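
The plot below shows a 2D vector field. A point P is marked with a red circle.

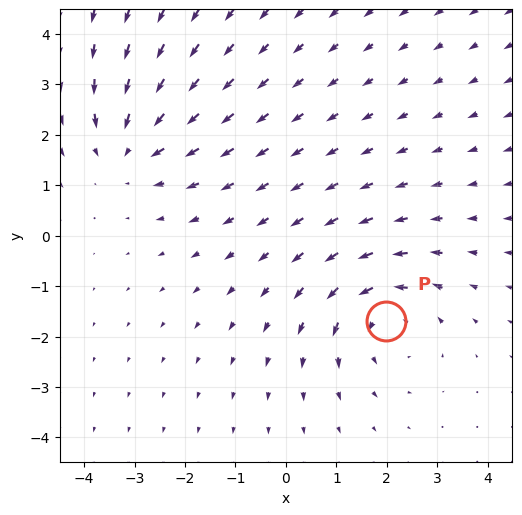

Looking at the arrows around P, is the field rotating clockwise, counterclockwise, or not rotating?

Near P at (2.0, -1.7) the arrows circulate counterclockwise. The curl (z-component) there is about +4; positive curl means counterclockwise rotation.

counterclockwise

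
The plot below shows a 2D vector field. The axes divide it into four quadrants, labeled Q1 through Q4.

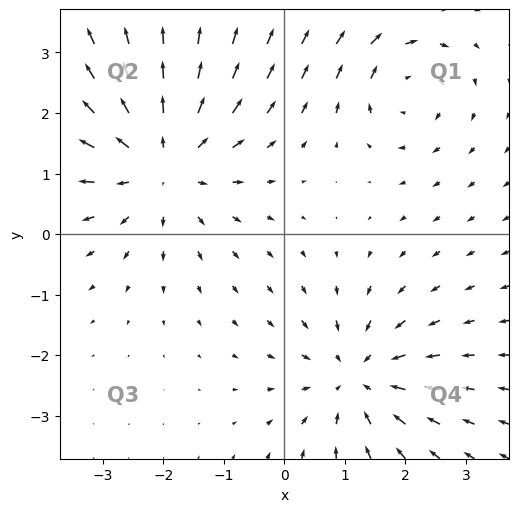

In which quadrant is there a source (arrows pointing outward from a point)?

Q2

The source sits at approximately (-2.0, 1.2), which lies in quadrant Q2. The divergence there is about +4, positive as expected for a source.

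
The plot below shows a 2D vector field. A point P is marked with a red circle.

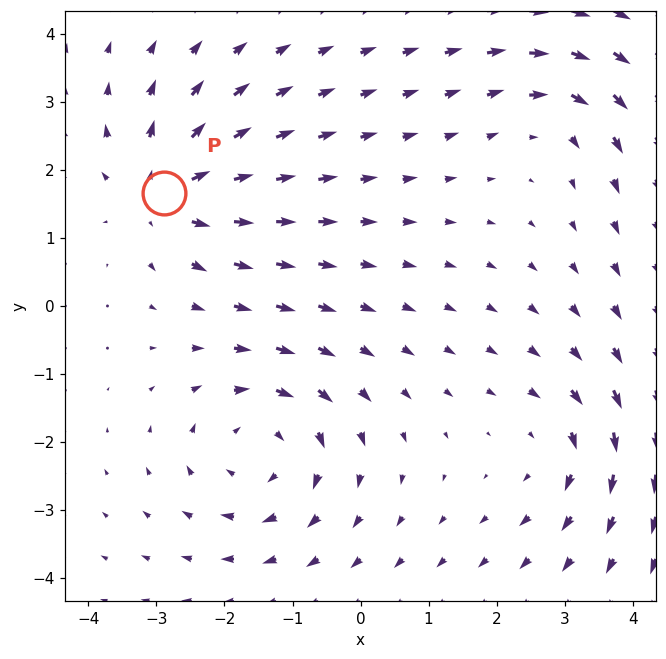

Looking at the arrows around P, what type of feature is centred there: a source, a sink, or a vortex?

source

At P (-2.9, 1.7) the arrows spread outward. Divergence about +4, curl ≈0 — positive divergence with near-zero curl is a source.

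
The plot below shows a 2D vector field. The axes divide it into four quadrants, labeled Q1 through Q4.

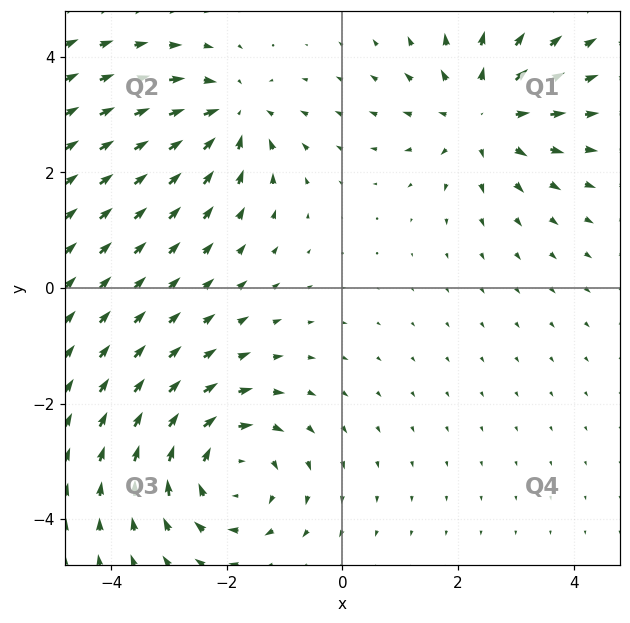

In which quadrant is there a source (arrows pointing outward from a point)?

Q1

The source sits at approximately (2.4, 3.0), which lies in quadrant Q1. The divergence there is about +3, positive as expected for a source.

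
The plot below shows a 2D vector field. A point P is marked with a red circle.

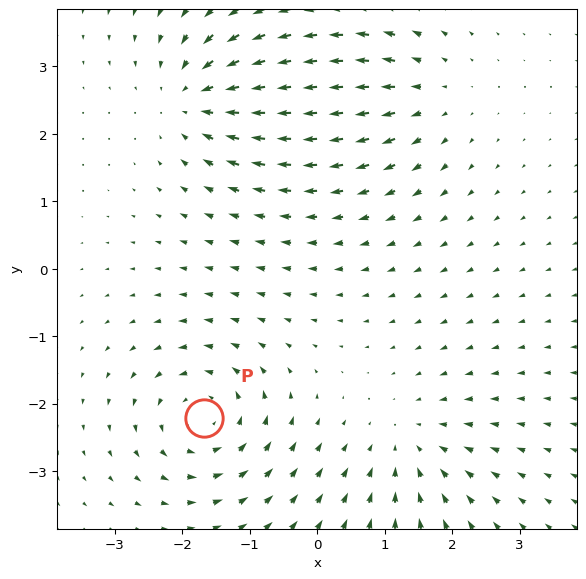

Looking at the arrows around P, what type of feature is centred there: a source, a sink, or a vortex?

At P (-1.7, -2.2) the arrows circulate counterclockwise. Divergence ≈0, curl about +5 — near-zero divergence with nonzero curl is a vortex.

vortex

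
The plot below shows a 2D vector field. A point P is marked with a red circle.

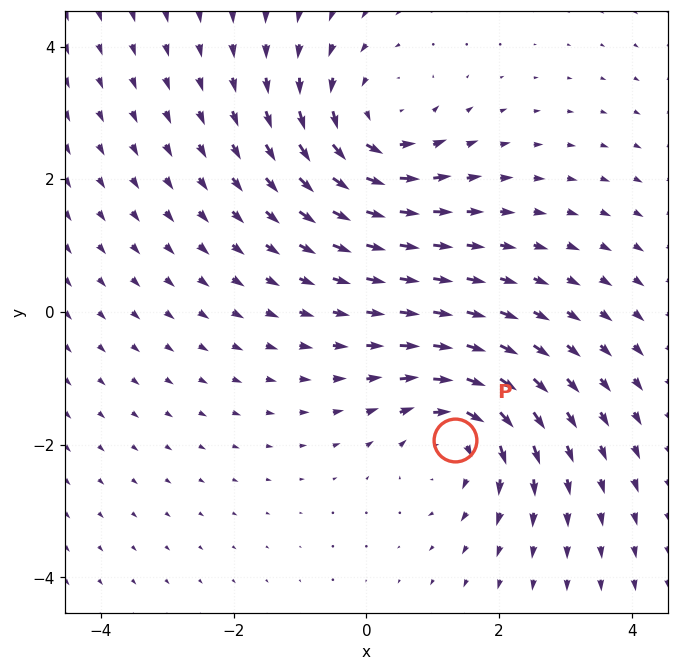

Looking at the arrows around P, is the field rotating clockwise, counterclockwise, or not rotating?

clockwise

Near P at (1.3, -1.9) the arrows circulate clockwise. The curl (z-component) there is about -4; negative curl means clockwise rotation.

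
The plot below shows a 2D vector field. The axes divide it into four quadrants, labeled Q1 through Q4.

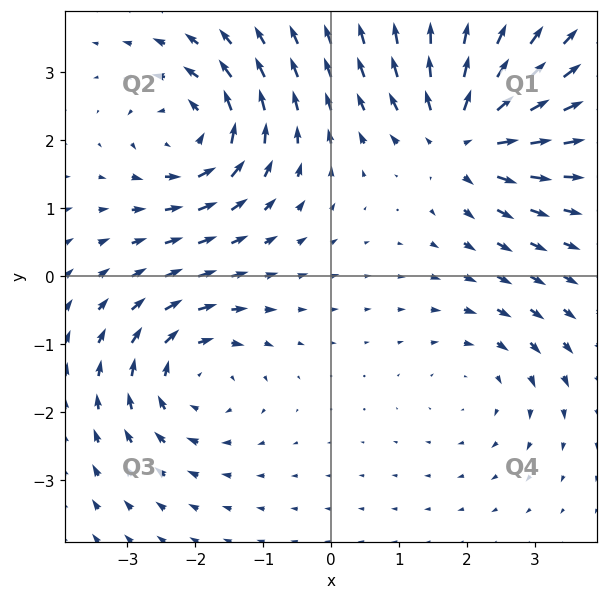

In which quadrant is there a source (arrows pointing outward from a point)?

Q1

The source sits at approximately (1.9, 2.1), which lies in quadrant Q1. The divergence there is about +6, positive as expected for a source.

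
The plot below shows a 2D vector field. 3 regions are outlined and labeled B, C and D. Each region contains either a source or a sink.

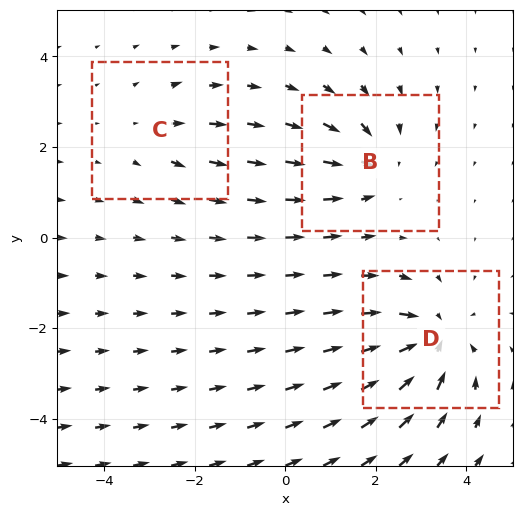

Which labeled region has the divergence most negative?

Divergence at each region's feature centre — B: about -3, C: about +2, D: about -5. Region D is most negative.

D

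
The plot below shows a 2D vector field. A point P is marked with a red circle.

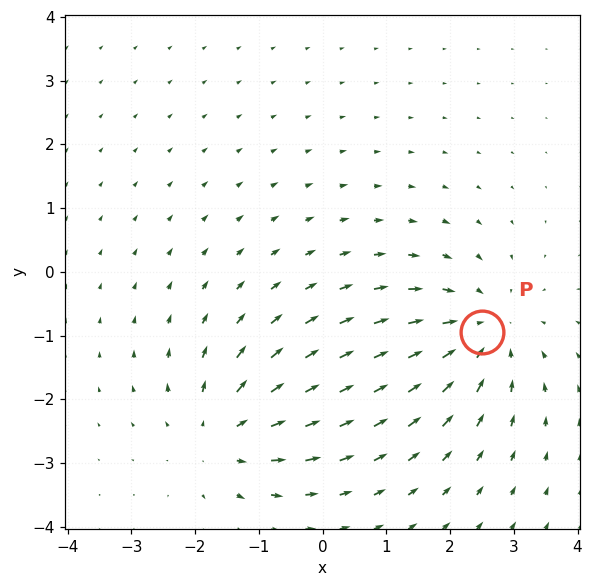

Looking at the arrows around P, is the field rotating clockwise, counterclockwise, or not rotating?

not rotating

Near P at (2.5, -0.9) the arrows show no circulation. The curl there is ≈0.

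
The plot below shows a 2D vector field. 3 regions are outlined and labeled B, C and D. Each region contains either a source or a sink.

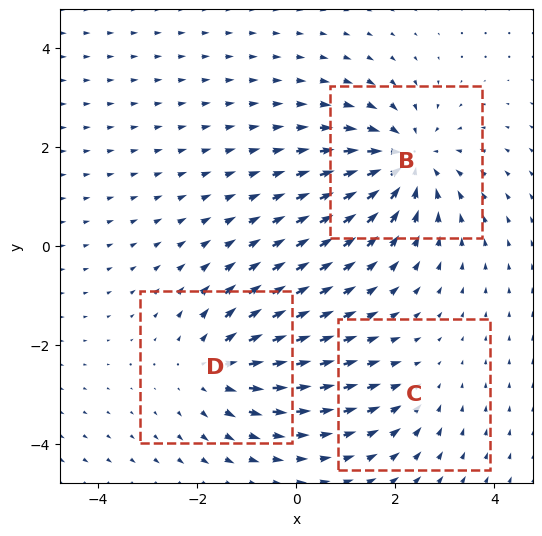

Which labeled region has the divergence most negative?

B

Divergence at each region's feature centre — B: about -5, C: about -2, D: about +3. Region B is most negative.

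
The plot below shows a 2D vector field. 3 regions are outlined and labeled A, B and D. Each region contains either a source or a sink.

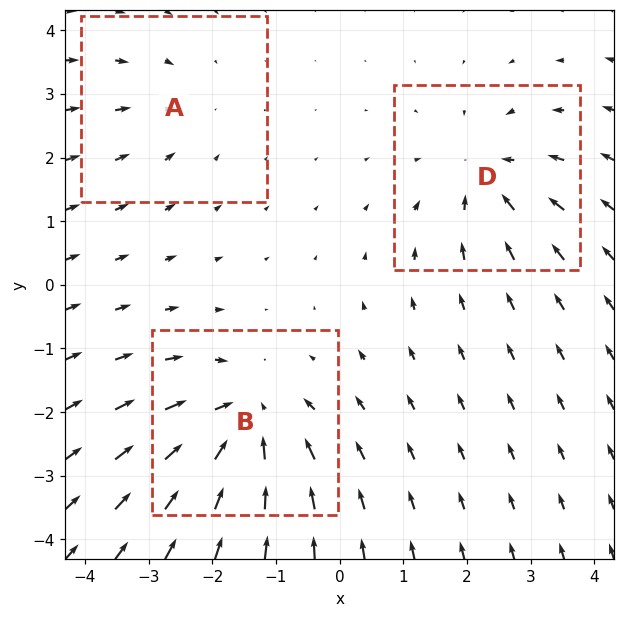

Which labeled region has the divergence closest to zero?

Divergence at each region's feature centre — A: about -2, B: about -4, D: about -3. Region A is closest to zero.

A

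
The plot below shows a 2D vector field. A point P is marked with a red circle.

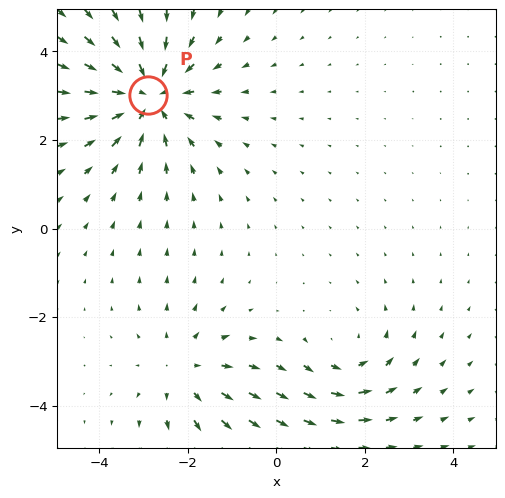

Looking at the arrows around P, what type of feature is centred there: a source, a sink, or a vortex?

At P (-2.9, 3.0) the arrows converge inward. Divergence about -4, curl ≈0 — negative divergence with near-zero curl is a sink.

sink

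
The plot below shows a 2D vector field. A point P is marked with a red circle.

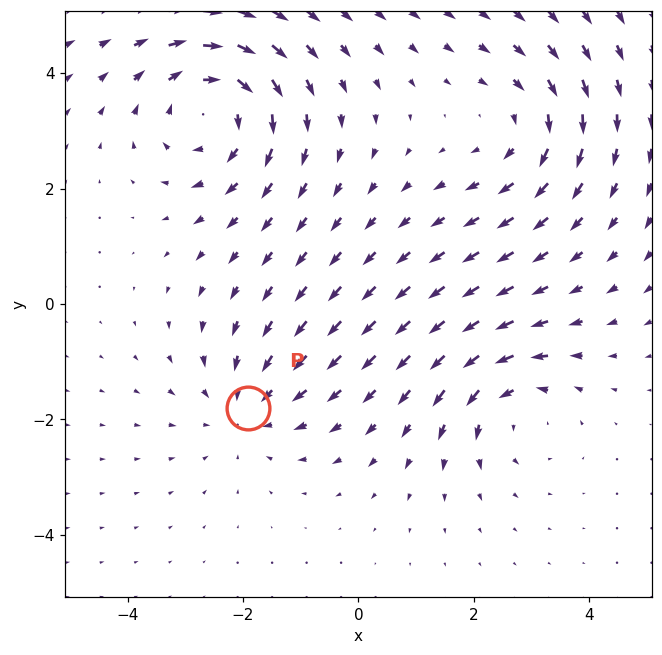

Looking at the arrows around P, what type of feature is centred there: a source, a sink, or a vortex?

At P (-1.9, -1.8) the arrows converge inward. Divergence about -3, curl ≈0 — negative divergence with near-zero curl is a sink.

sink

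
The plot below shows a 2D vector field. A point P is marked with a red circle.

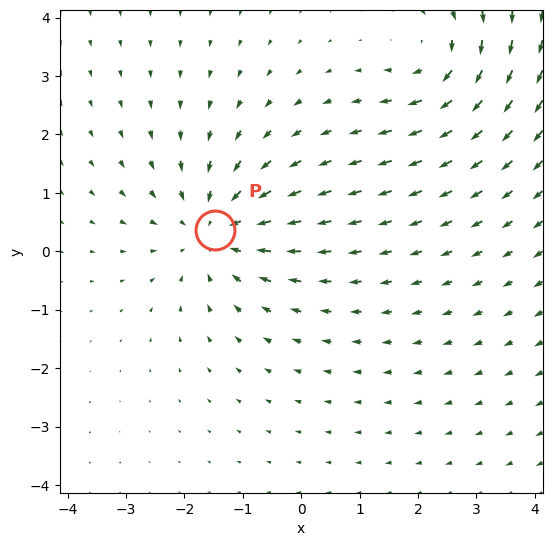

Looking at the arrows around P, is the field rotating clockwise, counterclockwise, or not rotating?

not rotating

Near P at (-1.5, 0.4) the arrows show no circulation. The curl there is ≈0.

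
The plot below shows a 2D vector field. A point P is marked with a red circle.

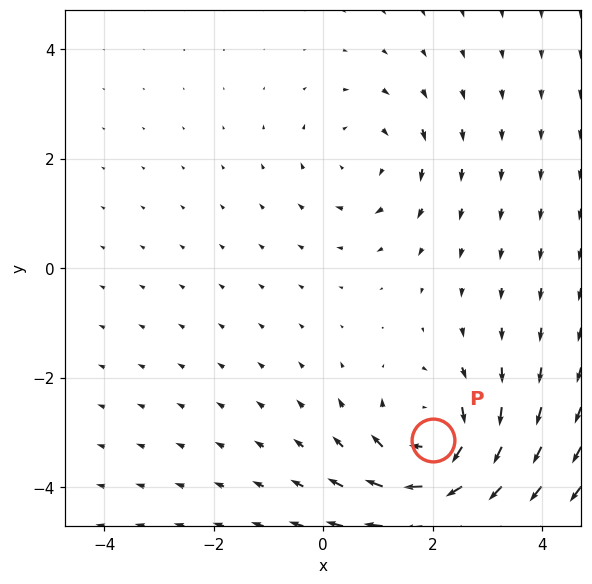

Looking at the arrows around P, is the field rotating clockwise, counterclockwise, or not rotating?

clockwise

Near P at (2.0, -3.1) the arrows circulate clockwise. The curl (z-component) there is about -5; negative curl means clockwise rotation.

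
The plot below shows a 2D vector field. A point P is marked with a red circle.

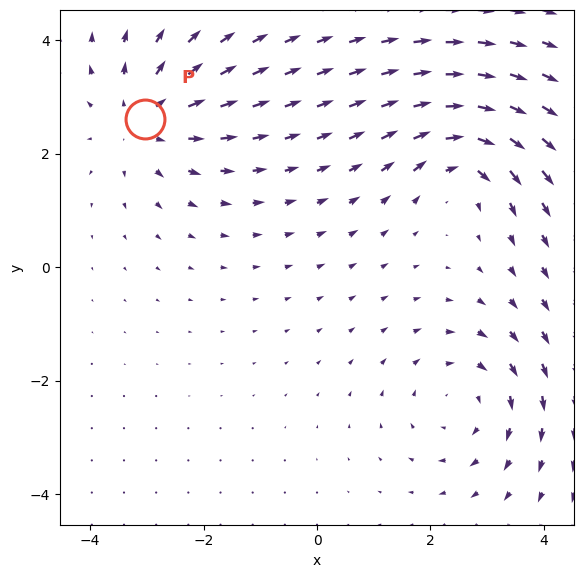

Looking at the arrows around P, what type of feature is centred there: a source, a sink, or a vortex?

At P (-3.0, 2.6) the arrows spread outward. Divergence about +4, curl ≈0 — positive divergence with near-zero curl is a source.

source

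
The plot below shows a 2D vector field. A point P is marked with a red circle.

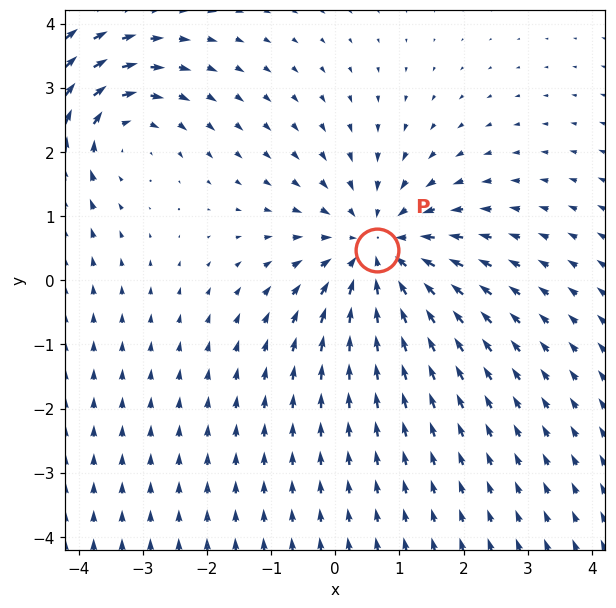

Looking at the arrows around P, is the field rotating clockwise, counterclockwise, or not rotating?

not rotating

Near P at (0.7, 0.5) the arrows show no circulation. The curl there is ≈0.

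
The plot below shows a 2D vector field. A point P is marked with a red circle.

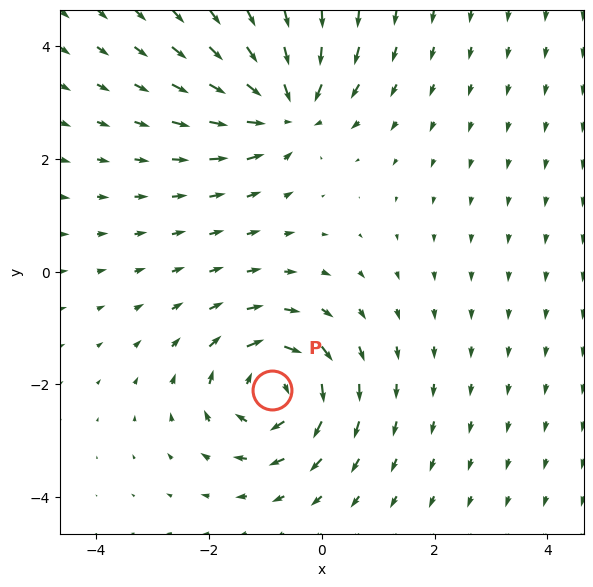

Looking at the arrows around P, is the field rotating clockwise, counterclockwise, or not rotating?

Near P at (-0.9, -2.1) the arrows circulate clockwise. The curl (z-component) there is about -6; negative curl means clockwise rotation.

clockwise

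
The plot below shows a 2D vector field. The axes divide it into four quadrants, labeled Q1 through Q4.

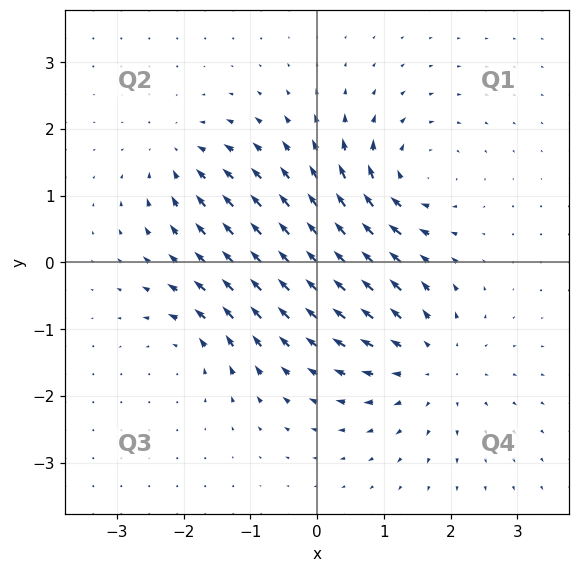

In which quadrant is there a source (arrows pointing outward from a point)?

The source sits at approximately (1.7, -1.5), which lies in quadrant Q4. The divergence there is about +4, positive as expected for a source.

Q4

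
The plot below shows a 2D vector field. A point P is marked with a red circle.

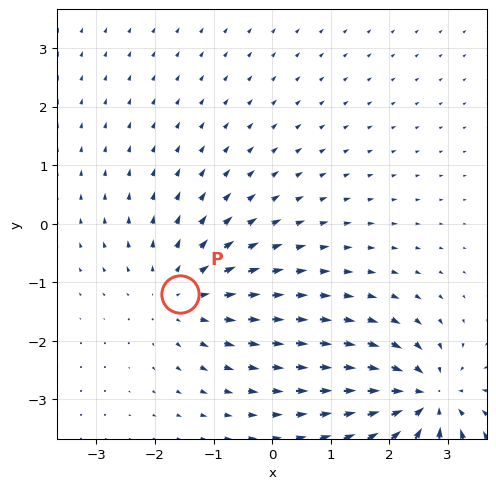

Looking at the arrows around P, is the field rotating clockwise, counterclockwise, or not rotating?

Near P at (-1.6, -1.2) the arrows show no circulation. The curl there is ≈0.

not rotating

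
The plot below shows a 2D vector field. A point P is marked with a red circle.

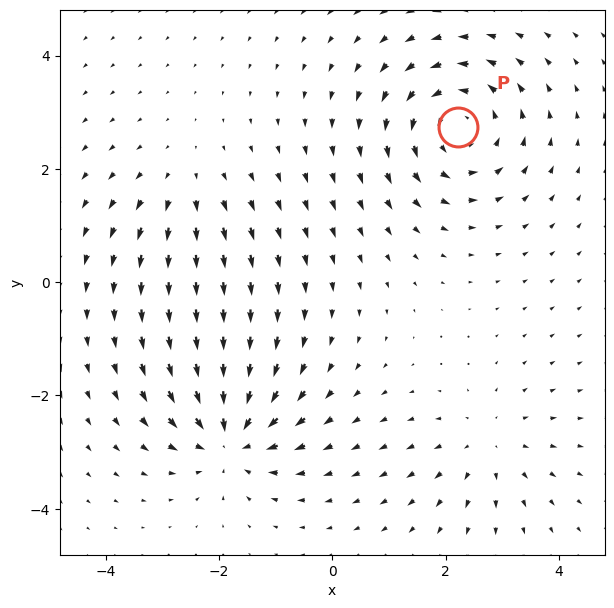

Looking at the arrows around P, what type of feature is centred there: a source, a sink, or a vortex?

At P (2.2, 2.7) the arrows circulate counterclockwise. Divergence ≈0, curl about +5 — near-zero divergence with nonzero curl is a vortex.

vortex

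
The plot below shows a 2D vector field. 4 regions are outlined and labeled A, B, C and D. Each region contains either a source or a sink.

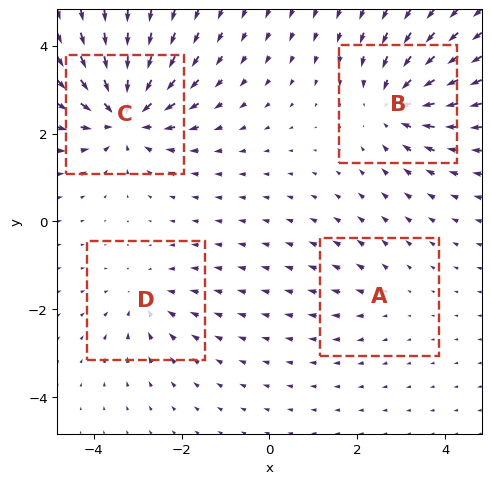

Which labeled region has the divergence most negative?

C

Divergence at each region's feature centre — A: about +2, B: about -5, C: about -7, D: about -3. Region C is most negative.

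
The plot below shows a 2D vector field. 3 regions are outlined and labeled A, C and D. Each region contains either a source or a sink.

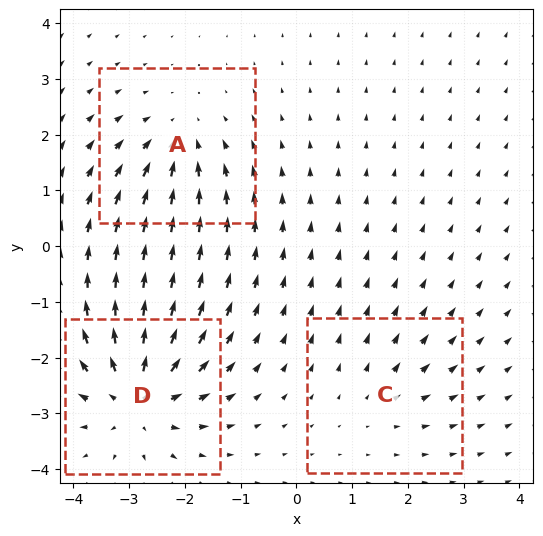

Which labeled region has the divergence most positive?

Divergence at each region's feature centre — A: about -3, C: about +2, D: about +5. Region D is most positive.

D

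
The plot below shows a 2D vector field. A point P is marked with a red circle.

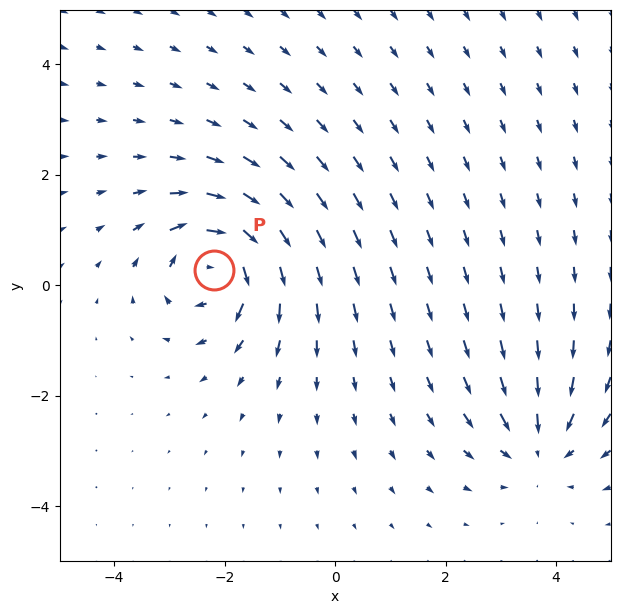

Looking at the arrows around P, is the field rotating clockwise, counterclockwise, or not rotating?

Near P at (-2.2, 0.3) the arrows circulate clockwise. The curl (z-component) there is about -6; negative curl means clockwise rotation.

clockwise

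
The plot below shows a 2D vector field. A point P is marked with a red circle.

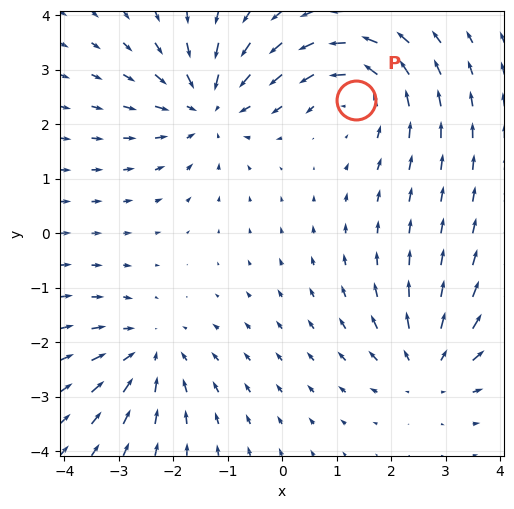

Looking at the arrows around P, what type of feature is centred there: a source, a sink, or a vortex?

At P (1.4, 2.5) the arrows circulate counterclockwise. Divergence ≈0, curl about +4 — near-zero divergence with nonzero curl is a vortex.

vortex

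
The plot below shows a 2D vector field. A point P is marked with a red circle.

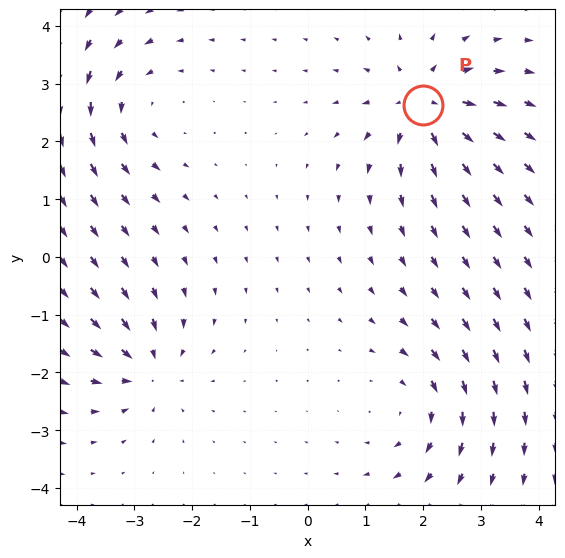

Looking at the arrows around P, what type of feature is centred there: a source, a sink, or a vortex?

At P (2.0, 2.6) the arrows spread outward. Divergence about +5, curl ≈0 — positive divergence with near-zero curl is a source.

source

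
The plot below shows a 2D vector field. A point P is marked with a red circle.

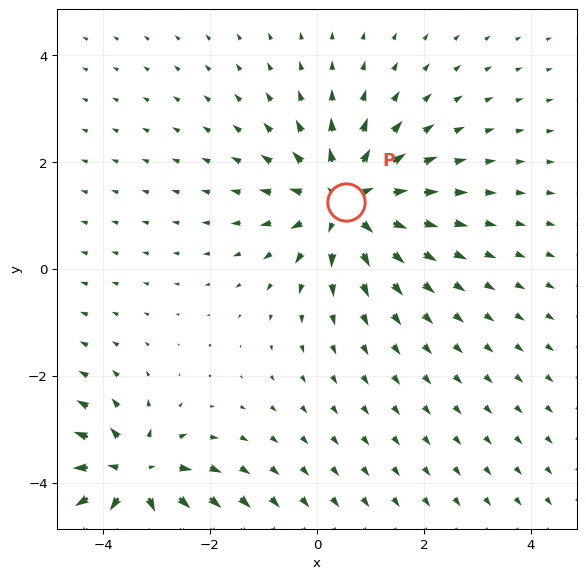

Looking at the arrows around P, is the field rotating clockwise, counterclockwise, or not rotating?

Near P at (0.5, 1.3) the arrows show no circulation. The curl there is ≈0.

not rotating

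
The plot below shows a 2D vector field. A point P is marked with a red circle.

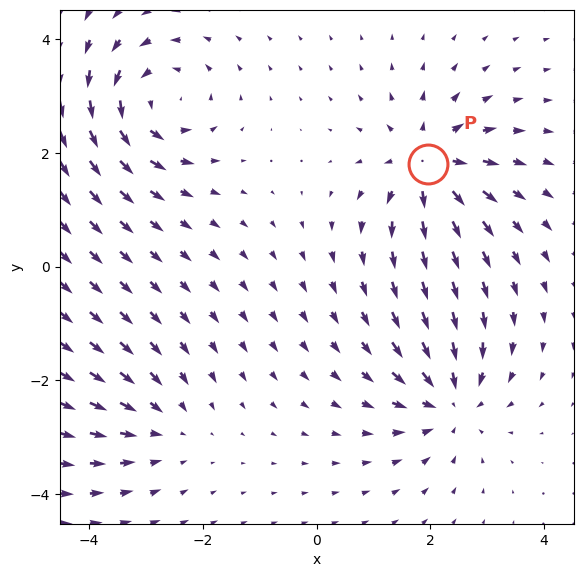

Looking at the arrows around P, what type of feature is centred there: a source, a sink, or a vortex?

At P (2.0, 1.8) the arrows spread outward. Divergence about +6, curl ≈0 — positive divergence with near-zero curl is a source.

source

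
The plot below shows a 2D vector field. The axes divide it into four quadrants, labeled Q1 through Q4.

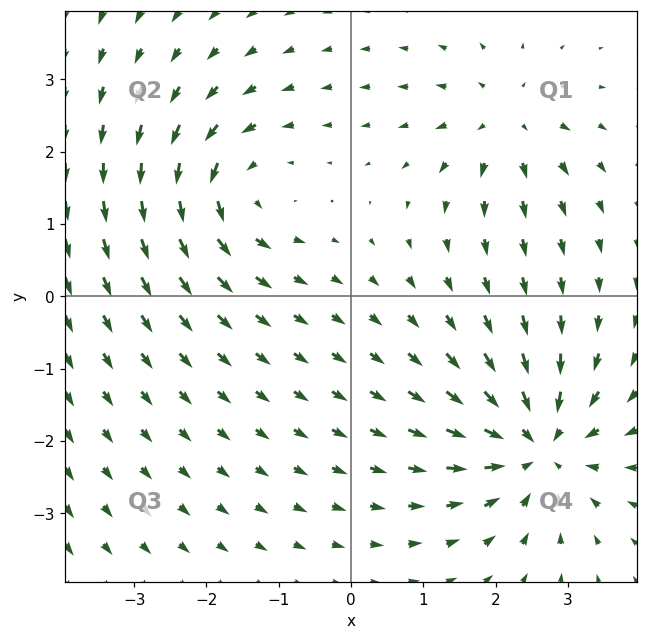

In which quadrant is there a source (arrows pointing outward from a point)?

The source sits at approximately (2.1, 2.4), which lies in quadrant Q1. The divergence there is about +4, positive as expected for a source.

Q1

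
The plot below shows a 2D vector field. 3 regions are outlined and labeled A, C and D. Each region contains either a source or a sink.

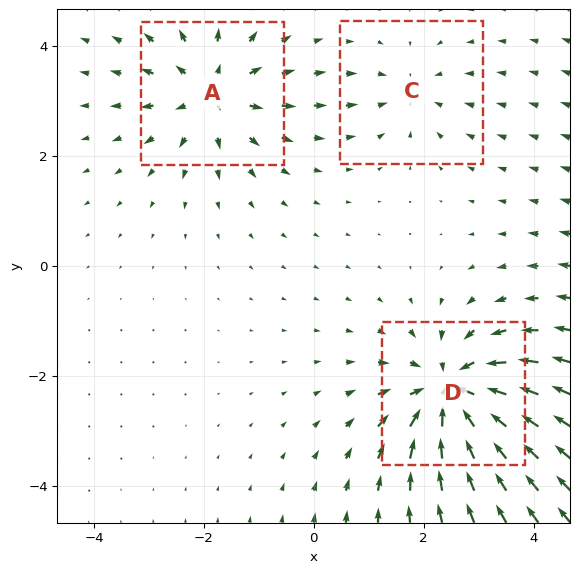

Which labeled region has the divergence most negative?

Divergence at each region's feature centre — A: about +4, C: about -2, D: about -5. Region D is most negative.

D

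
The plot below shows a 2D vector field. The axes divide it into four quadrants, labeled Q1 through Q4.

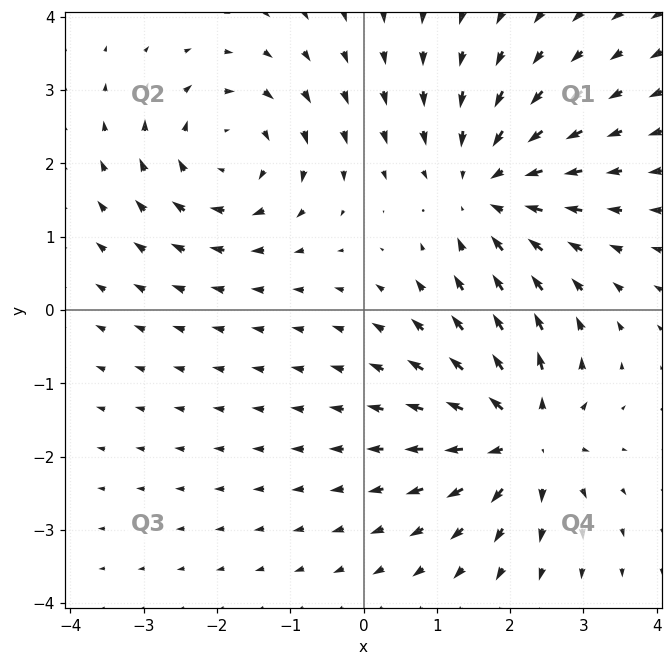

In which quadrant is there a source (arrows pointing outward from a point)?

Q4

The source sits at approximately (2.2, -1.7), which lies in quadrant Q4. The divergence there is about +6, positive as expected for a source.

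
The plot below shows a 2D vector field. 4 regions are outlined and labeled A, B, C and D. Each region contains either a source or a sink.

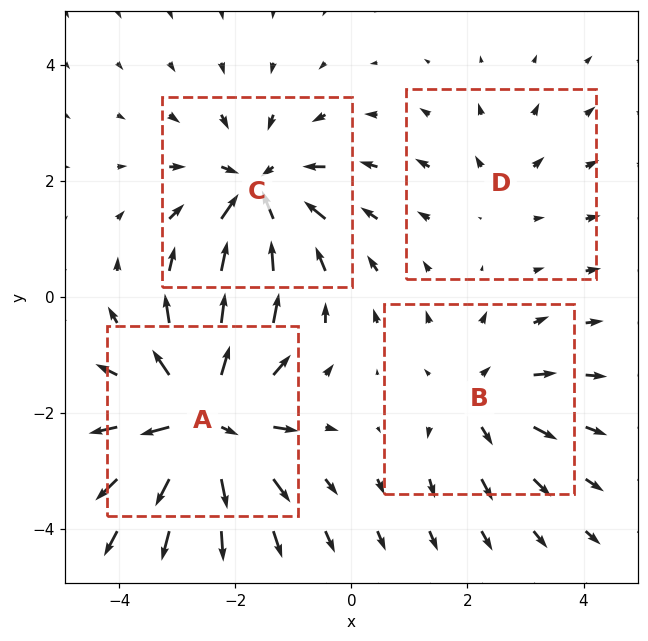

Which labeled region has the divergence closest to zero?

Divergence at each region's feature centre — A: about +7, B: about +4, C: about -6, D: about +2. Region D is closest to zero.

D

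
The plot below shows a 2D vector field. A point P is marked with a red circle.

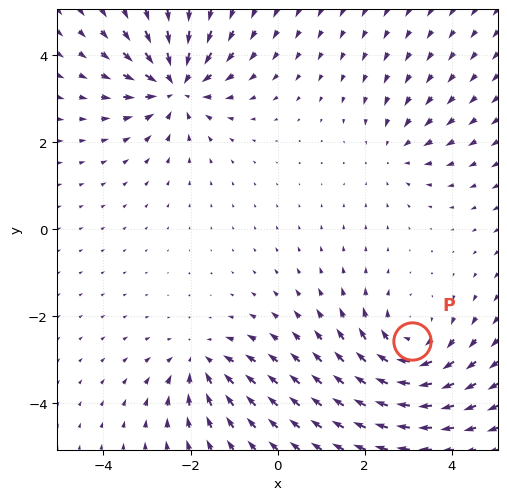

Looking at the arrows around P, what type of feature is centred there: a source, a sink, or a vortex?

At P (3.1, -2.6) the arrows circulate clockwise. Divergence ≈0, curl about -5 — near-zero divergence with nonzero curl is a vortex.

vortex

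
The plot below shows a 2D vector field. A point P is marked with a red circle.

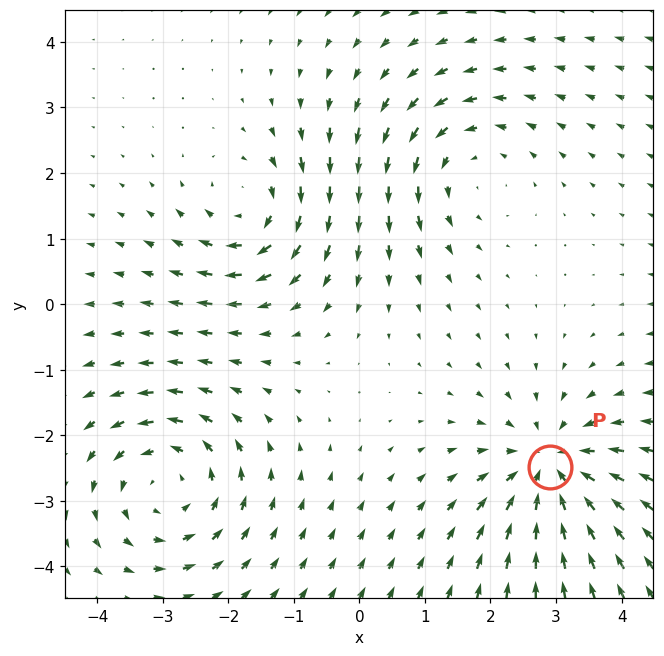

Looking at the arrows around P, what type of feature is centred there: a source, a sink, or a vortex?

At P (2.9, -2.5) the arrows converge inward. Divergence about -5, curl ≈0 — negative divergence with near-zero curl is a sink.

sink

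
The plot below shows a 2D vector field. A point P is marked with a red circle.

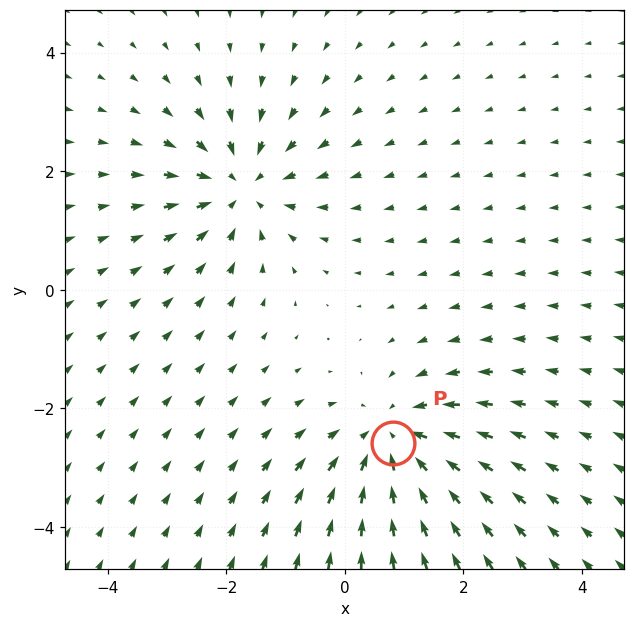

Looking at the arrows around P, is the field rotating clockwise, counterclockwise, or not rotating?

not rotating

Near P at (0.8, -2.6) the arrows show no circulation. The curl there is ≈0.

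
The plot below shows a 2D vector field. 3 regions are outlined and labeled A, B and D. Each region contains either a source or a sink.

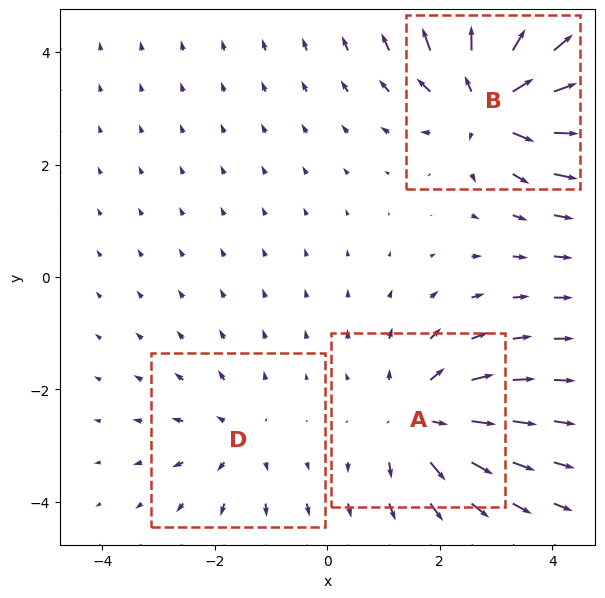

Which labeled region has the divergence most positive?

B

Divergence at each region's feature centre — A: about +4, B: about +5, D: about +2. Region B is most positive.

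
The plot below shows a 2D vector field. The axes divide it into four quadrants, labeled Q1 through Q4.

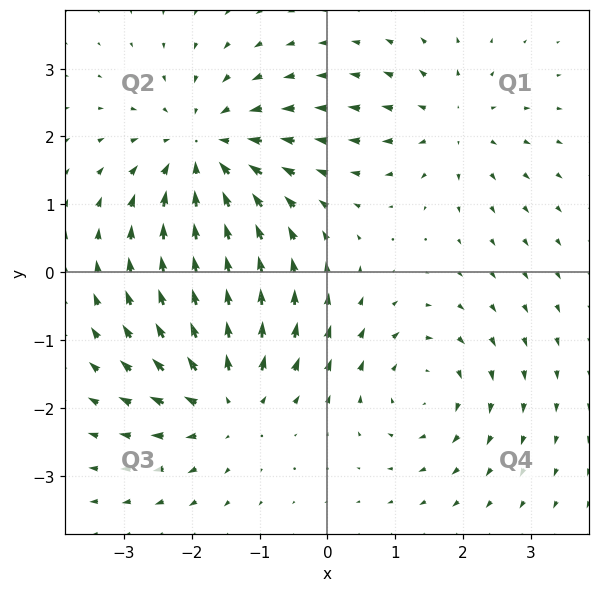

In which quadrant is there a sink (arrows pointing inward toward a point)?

The sink sits at approximately (-1.8, 1.8), which lies in quadrant Q2. The divergence there is about -4, negative as expected for a sink.

Q2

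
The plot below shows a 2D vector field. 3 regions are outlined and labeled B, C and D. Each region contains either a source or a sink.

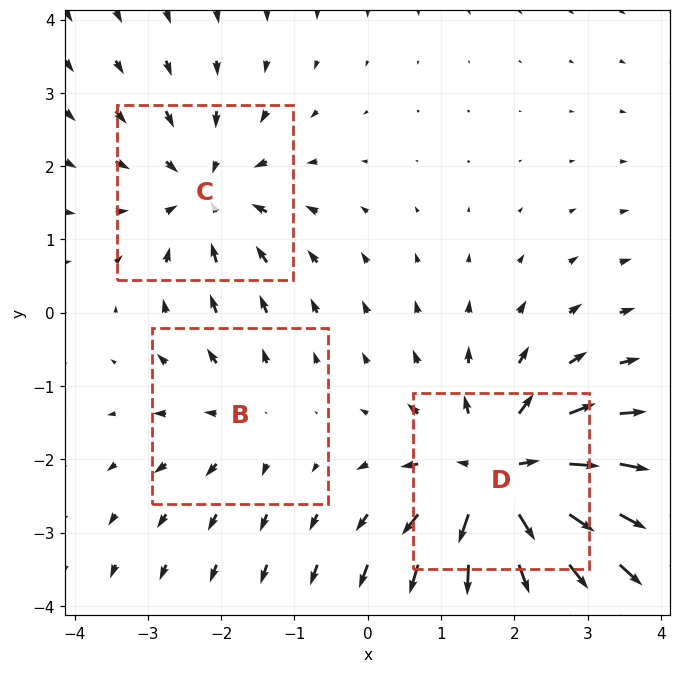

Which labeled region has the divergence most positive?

D

Divergence at each region's feature centre — B: about +2, C: about -3, D: about +5. Region D is most positive.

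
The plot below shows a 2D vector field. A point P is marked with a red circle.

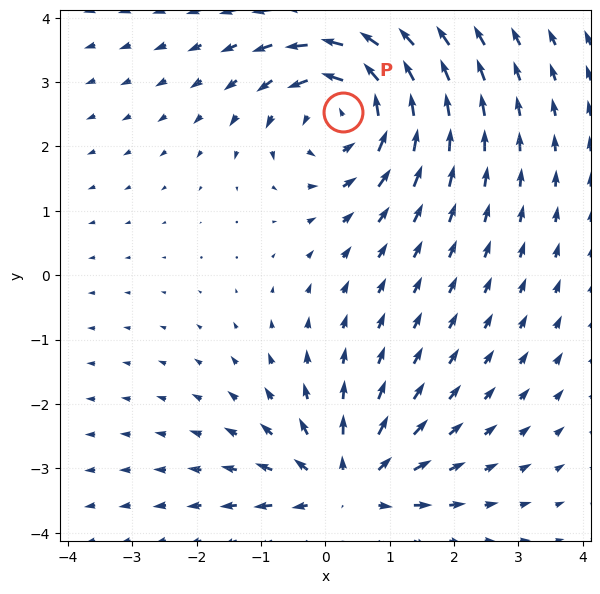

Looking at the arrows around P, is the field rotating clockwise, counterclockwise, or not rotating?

counterclockwise

Near P at (0.3, 2.5) the arrows circulate counterclockwise. The curl (z-component) there is about +5; positive curl means counterclockwise rotation.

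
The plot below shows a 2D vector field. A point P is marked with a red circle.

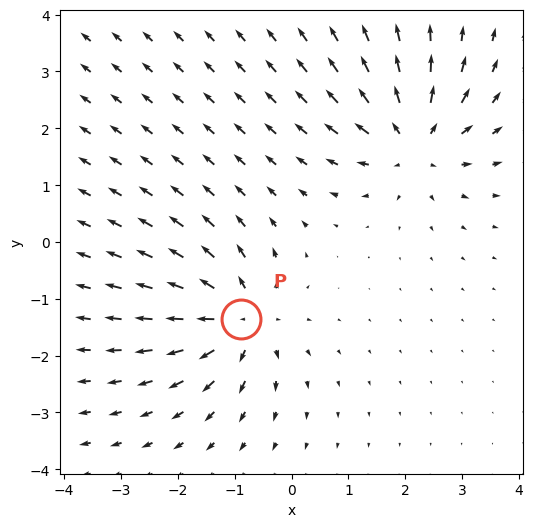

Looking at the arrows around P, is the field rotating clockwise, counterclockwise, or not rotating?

Near P at (-0.9, -1.4) the arrows show no circulation. The curl there is ≈0.

not rotating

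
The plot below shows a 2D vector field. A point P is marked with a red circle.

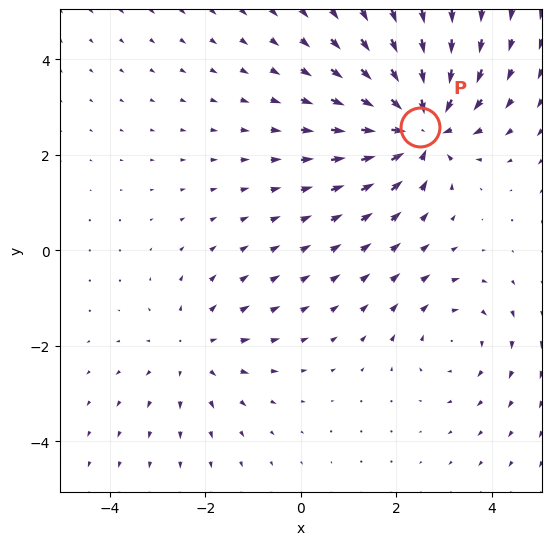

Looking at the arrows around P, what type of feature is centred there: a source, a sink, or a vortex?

At P (2.5, 2.6) the arrows converge inward. Divergence about -5, curl ≈0 — negative divergence with near-zero curl is a sink.

sink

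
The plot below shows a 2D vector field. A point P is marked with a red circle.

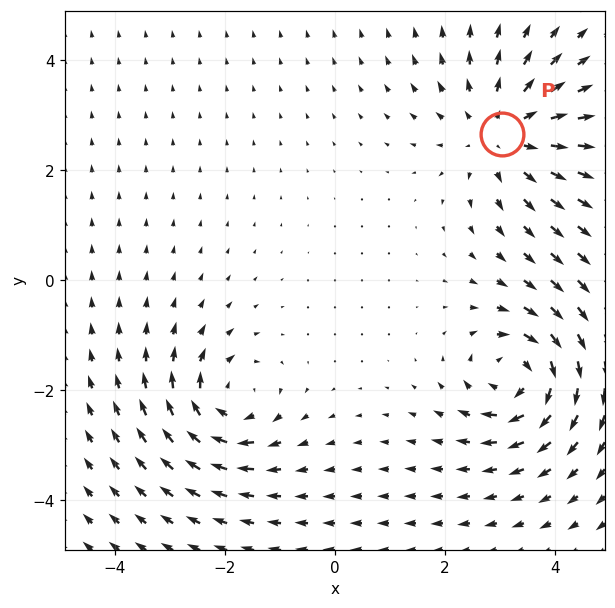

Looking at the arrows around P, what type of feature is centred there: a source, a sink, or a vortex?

source

At P (3.0, 2.7) the arrows spread outward. Divergence about +4, curl ≈0 — positive divergence with near-zero curl is a source.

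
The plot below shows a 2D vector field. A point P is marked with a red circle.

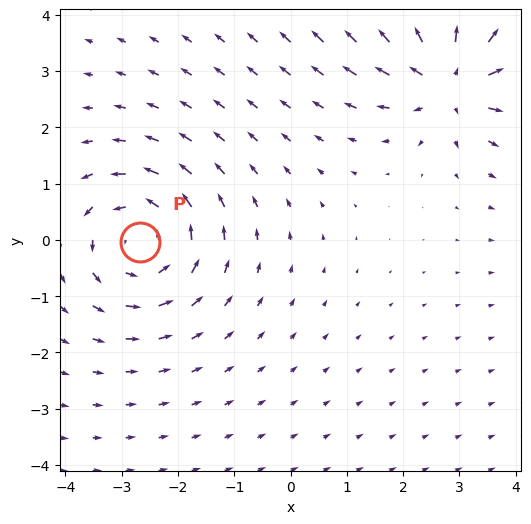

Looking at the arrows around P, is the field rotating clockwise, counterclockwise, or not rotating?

Near P at (-2.7, -0.0) the arrows circulate counterclockwise. The curl (z-component) there is about +4; positive curl means counterclockwise rotation.

counterclockwise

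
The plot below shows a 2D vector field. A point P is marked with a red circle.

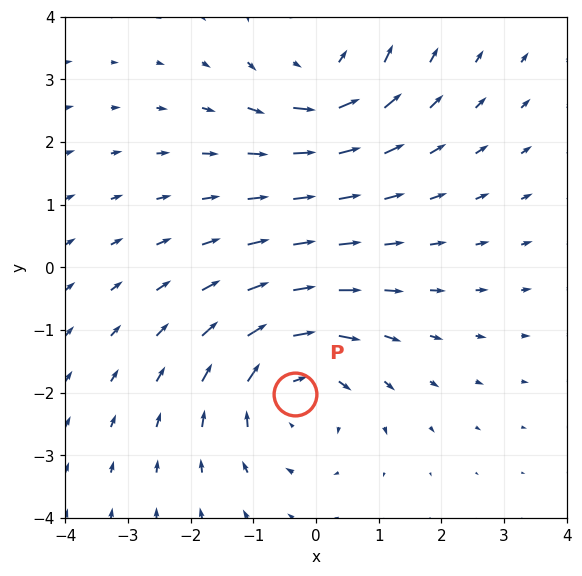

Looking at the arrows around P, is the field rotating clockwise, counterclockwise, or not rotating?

Near P at (-0.3, -2.0) the arrows circulate clockwise. The curl (z-component) there is about -3; negative curl means clockwise rotation.

clockwise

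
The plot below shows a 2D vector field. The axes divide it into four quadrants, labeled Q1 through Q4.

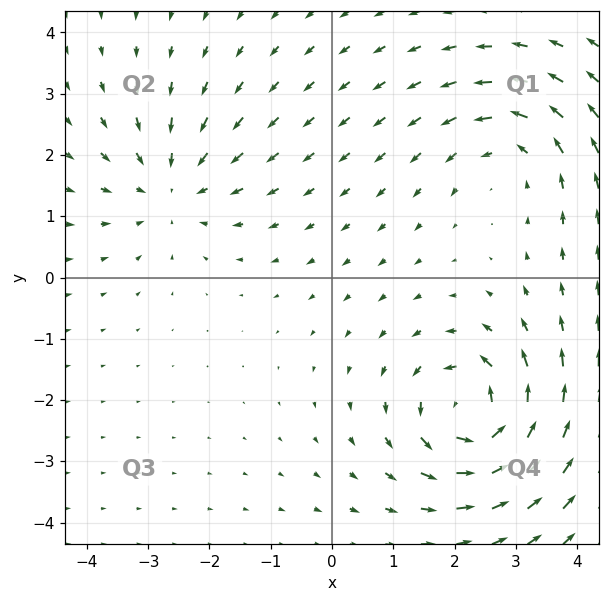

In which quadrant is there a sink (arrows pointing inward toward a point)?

The sink sits at approximately (-2.6, 1.5), which lies in quadrant Q2. The divergence there is about -3, negative as expected for a sink.

Q2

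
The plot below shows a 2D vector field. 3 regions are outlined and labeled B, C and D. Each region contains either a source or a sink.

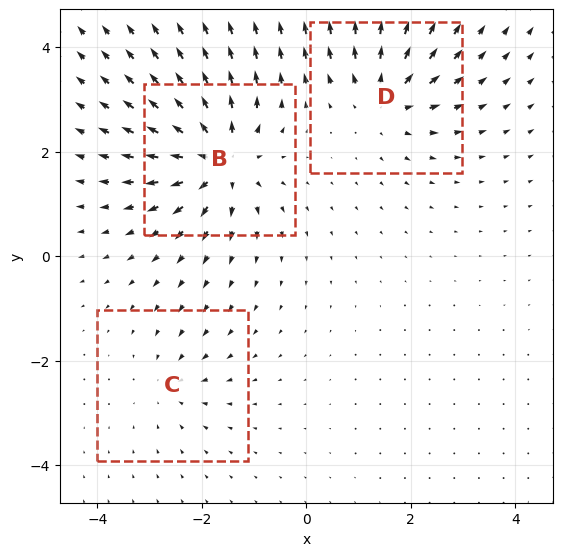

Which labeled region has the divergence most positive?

Divergence at each region's feature centre — B: about +6, C: about -2, D: about +4. Region B is most positive.

B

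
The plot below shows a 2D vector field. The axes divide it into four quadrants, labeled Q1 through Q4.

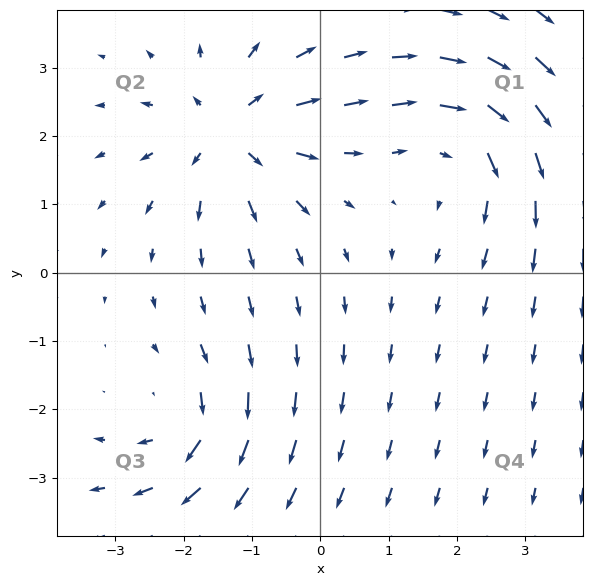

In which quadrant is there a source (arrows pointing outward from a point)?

The source sits at approximately (-1.3, 2.1), which lies in quadrant Q2. The divergence there is about +6, positive as expected for a source.

Q2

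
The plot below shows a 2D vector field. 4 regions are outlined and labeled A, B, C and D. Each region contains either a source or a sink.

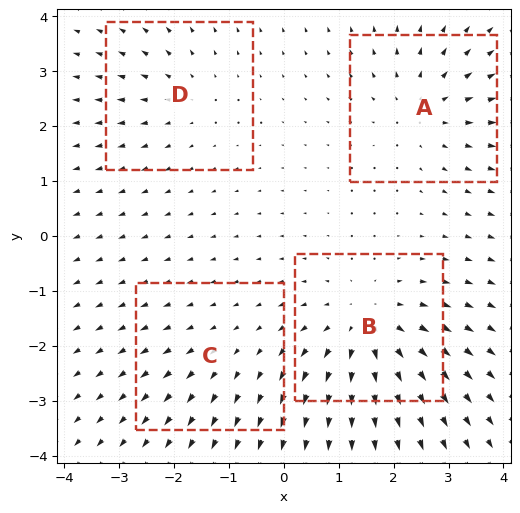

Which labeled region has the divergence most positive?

Divergence at each region's feature centre — A: about +4, B: about +6, C: about +2, D: about +3. Region B is most positive.

B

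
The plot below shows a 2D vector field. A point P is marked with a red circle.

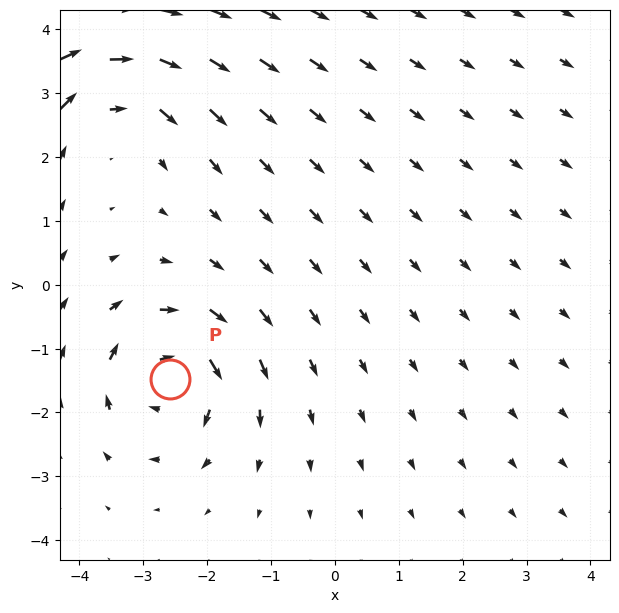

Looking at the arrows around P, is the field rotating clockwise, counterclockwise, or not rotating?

Near P at (-2.6, -1.5) the arrows circulate clockwise. The curl (z-component) there is about -5; negative curl means clockwise rotation.

clockwise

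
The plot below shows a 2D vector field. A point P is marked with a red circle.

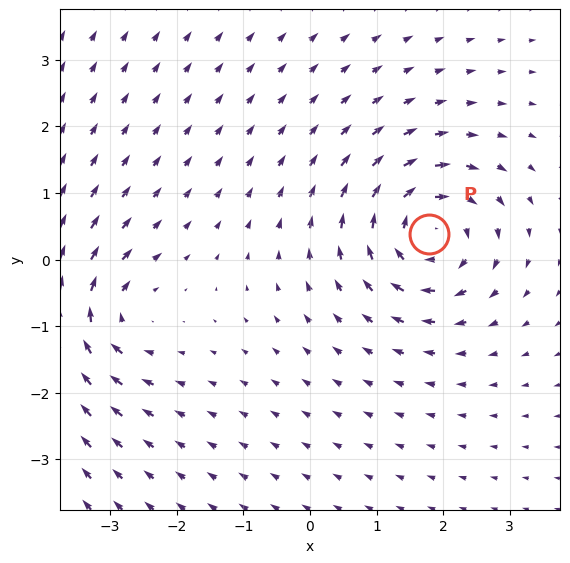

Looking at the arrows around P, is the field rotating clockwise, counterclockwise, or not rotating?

Near P at (1.8, 0.4) the arrows circulate clockwise. The curl (z-component) there is about -7; negative curl means clockwise rotation.

clockwise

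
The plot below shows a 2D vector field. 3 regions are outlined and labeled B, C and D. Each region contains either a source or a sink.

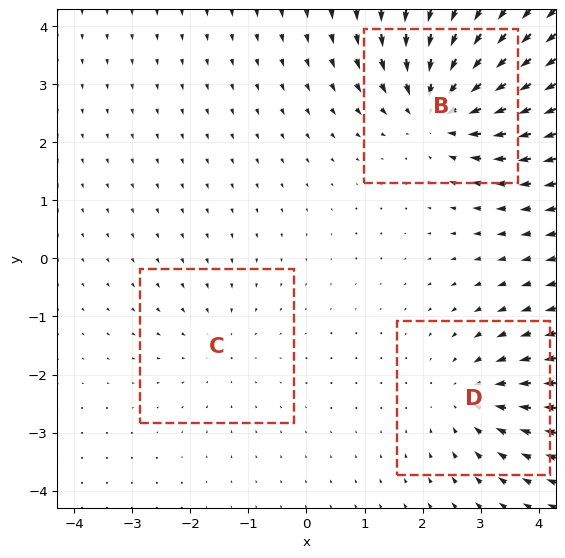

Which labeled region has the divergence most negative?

Divergence at each region's feature centre — B: about -5, C: about -2, D: about -3. Region B is most negative.

B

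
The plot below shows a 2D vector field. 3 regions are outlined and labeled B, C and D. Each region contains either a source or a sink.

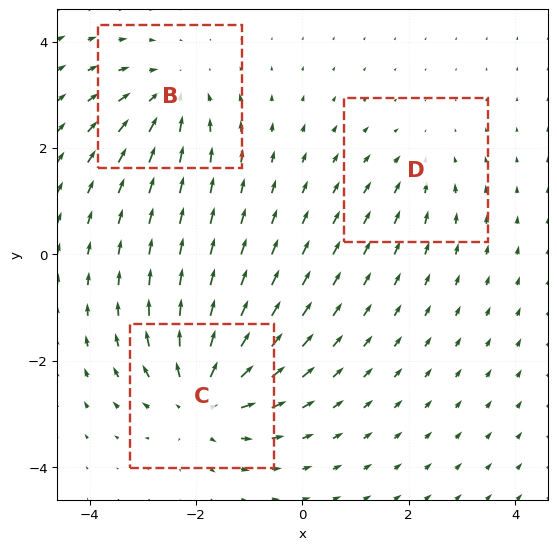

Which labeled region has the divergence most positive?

Divergence at each region's feature centre — B: about -3, C: about +5, D: about -2. Region C is most positive.

C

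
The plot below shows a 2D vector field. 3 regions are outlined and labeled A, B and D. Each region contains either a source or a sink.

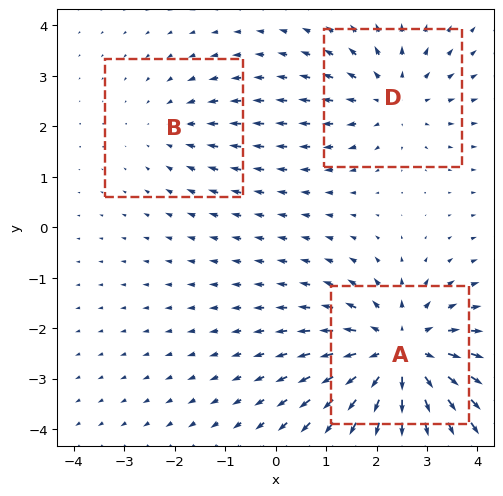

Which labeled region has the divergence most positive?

A

Divergence at each region's feature centre — A: about +4, B: about -2, D: about +3. Region A is most positive.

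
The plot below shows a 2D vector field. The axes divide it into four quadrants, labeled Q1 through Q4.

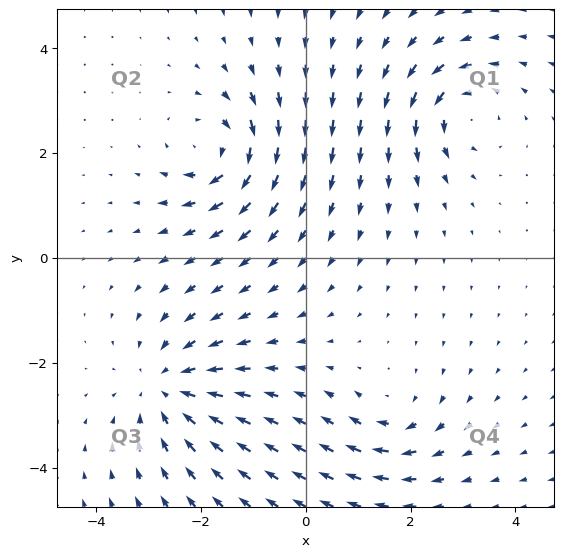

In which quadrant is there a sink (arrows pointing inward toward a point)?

The sink sits at approximately (-2.6, -2.5), which lies in quadrant Q3. The divergence there is about -4, negative as expected for a sink.

Q3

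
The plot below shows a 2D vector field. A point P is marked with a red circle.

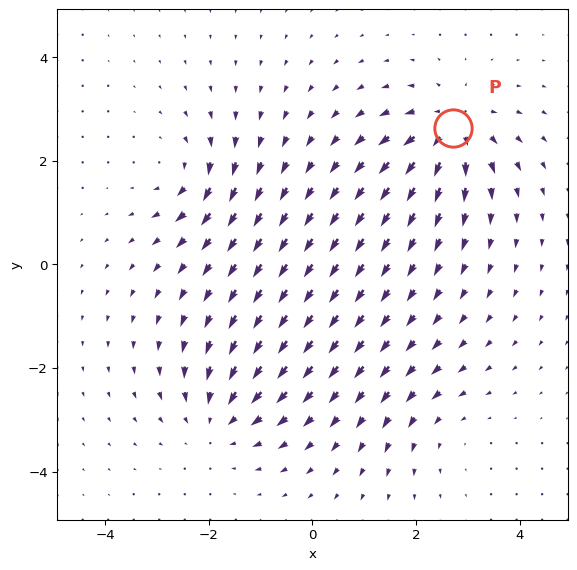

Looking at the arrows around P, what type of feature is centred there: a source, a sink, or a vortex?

source

At P (2.7, 2.6) the arrows spread outward. Divergence about +5, curl ≈0 — positive divergence with near-zero curl is a source.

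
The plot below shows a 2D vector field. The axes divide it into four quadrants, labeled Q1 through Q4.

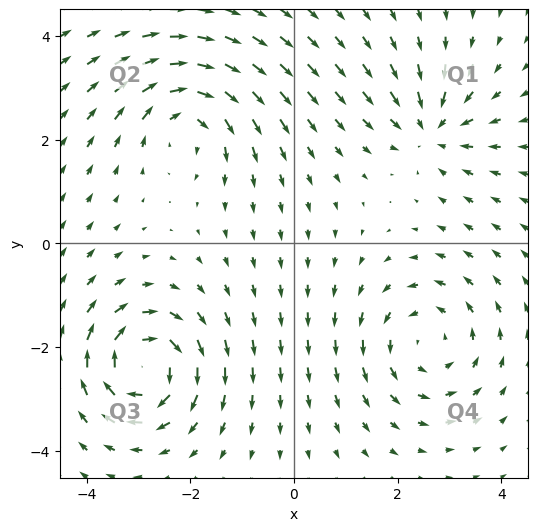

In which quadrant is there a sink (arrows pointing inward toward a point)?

Q1

The sink sits at approximately (2.7, 2.2), which lies in quadrant Q1. The divergence there is about -4, negative as expected for a sink.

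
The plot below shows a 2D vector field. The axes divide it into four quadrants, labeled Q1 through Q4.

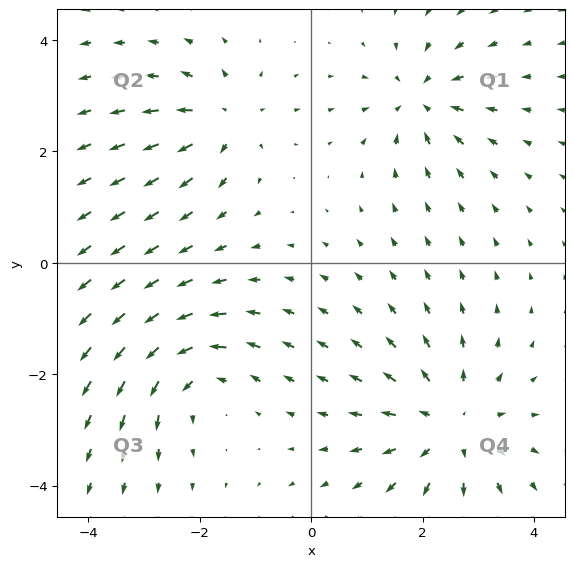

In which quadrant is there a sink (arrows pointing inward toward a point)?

The sink sits at approximately (2.0, 2.9), which lies in quadrant Q1. The divergence there is about -4, negative as expected for a sink.

Q1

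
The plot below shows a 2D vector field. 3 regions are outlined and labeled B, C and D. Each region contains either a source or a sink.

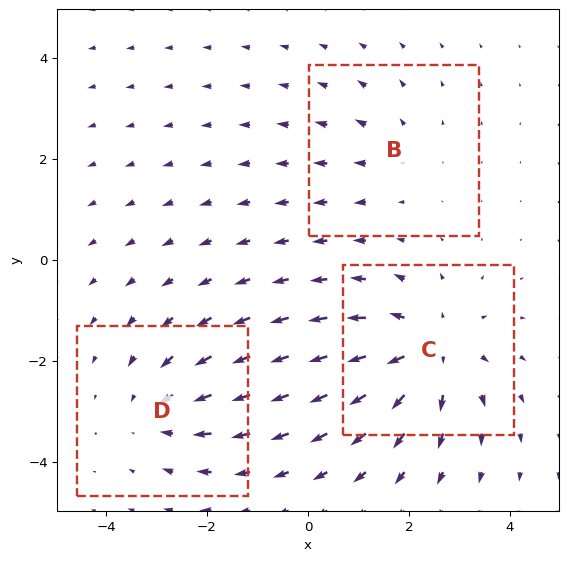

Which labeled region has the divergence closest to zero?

Divergence at each region's feature centre — B: about +2, C: about +4, D: about -3. Region B is closest to zero.

B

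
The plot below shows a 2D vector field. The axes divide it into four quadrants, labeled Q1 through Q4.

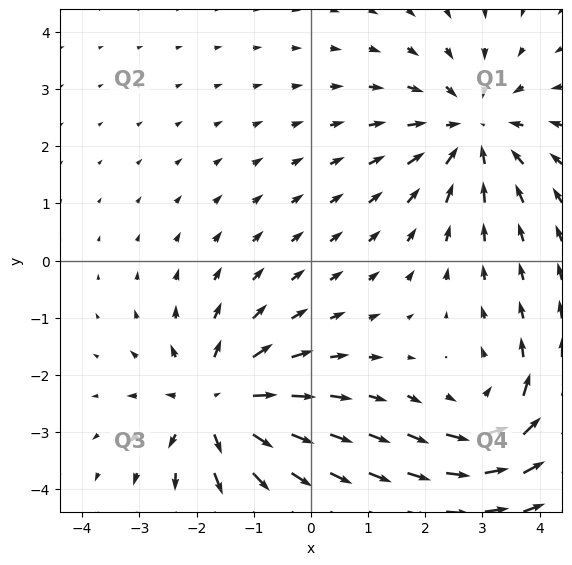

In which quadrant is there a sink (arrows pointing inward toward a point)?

Q1

The sink sits at approximately (2.8, 2.3), which lies in quadrant Q1. The divergence there is about -3, negative as expected for a sink.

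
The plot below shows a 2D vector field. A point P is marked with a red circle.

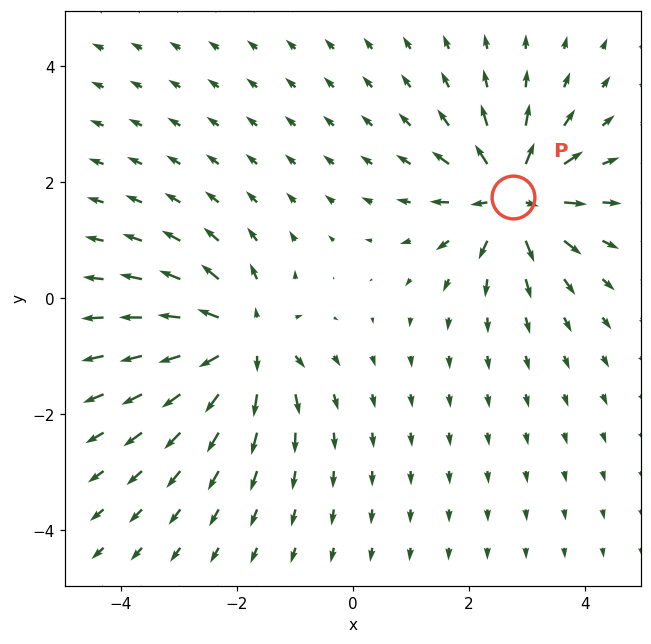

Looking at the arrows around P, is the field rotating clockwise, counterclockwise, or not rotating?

Near P at (2.7, 1.7) the arrows show no circulation. The curl there is ≈0.

not rotating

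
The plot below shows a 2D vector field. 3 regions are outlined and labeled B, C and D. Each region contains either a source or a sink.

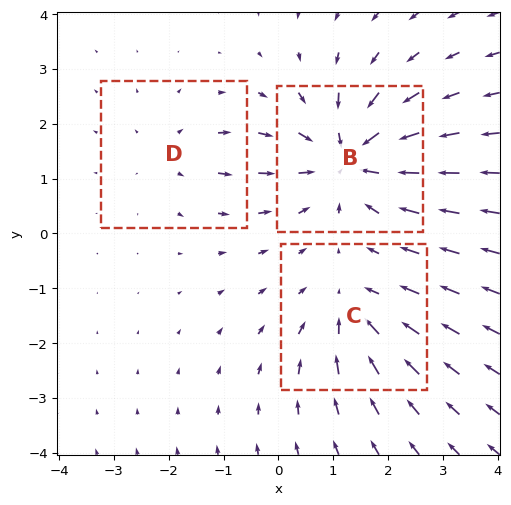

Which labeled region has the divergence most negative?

Divergence at each region's feature centre — B: about -5, C: about -3, D: about +2. Region B is most negative.

B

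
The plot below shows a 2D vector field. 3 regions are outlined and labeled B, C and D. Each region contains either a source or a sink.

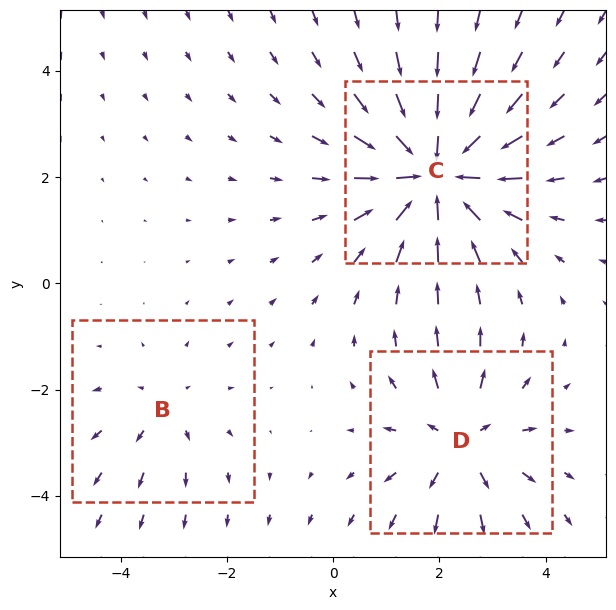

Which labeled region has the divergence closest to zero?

Divergence at each region's feature centre — B: about +2, C: about -5, D: about +3. Region B is closest to zero.

B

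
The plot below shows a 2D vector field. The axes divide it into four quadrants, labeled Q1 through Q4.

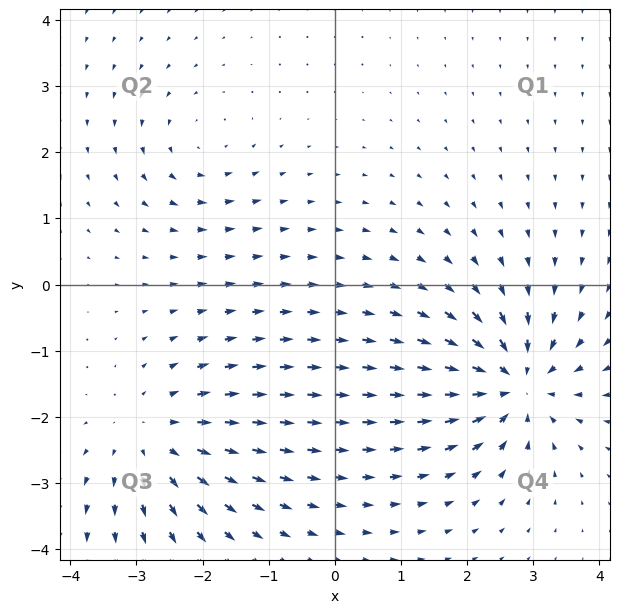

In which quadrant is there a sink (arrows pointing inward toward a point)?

Q4

The sink sits at approximately (2.7, -1.5), which lies in quadrant Q4. The divergence there is about -6, negative as expected for a sink.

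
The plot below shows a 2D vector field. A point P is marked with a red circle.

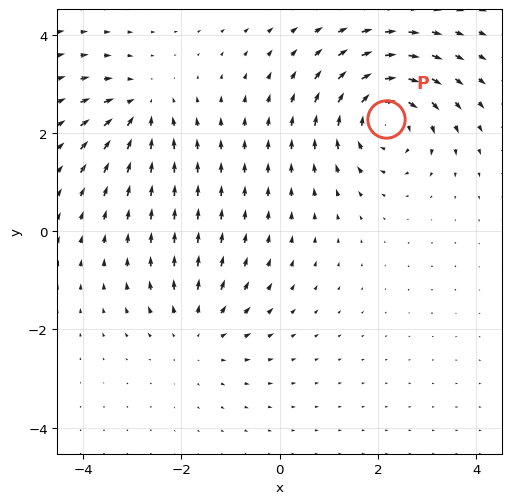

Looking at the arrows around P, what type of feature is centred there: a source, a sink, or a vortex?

vortex

At P (2.2, 2.3) the arrows circulate clockwise. Divergence ≈0, curl about -6 — near-zero divergence with nonzero curl is a vortex.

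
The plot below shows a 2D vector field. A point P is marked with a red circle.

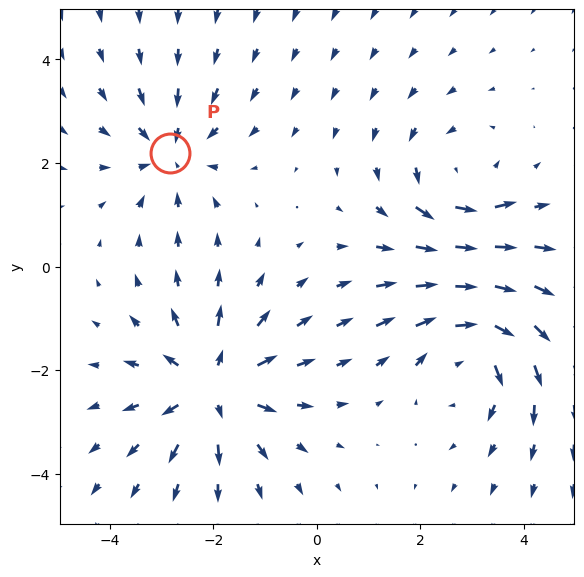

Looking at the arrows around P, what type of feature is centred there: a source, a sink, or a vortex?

sink

At P (-2.8, 2.2) the arrows converge inward. Divergence about -3, curl ≈0 — negative divergence with near-zero curl is a sink.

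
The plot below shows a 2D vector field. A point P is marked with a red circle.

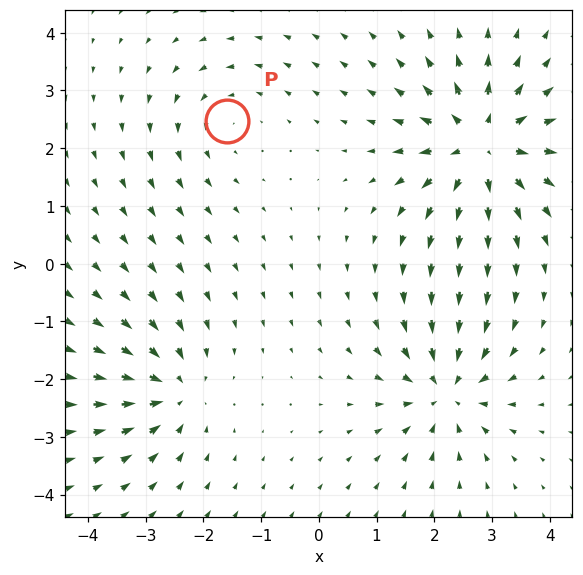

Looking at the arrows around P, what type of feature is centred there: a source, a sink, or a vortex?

At P (-1.6, 2.5) the arrows circulate counterclockwise. Divergence ≈0, curl about +2 — near-zero divergence with nonzero curl is a vortex.

vortex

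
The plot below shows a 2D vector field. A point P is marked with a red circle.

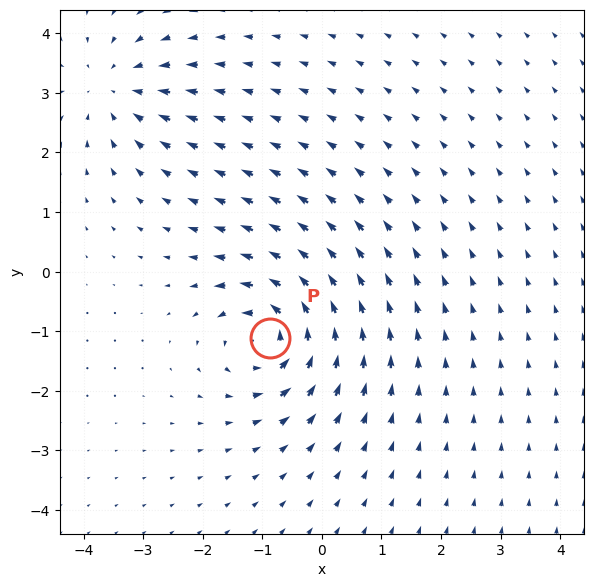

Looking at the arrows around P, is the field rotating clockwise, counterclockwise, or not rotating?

counterclockwise

Near P at (-0.9, -1.1) the arrows circulate counterclockwise. The curl (z-component) there is about +6; positive curl means counterclockwise rotation.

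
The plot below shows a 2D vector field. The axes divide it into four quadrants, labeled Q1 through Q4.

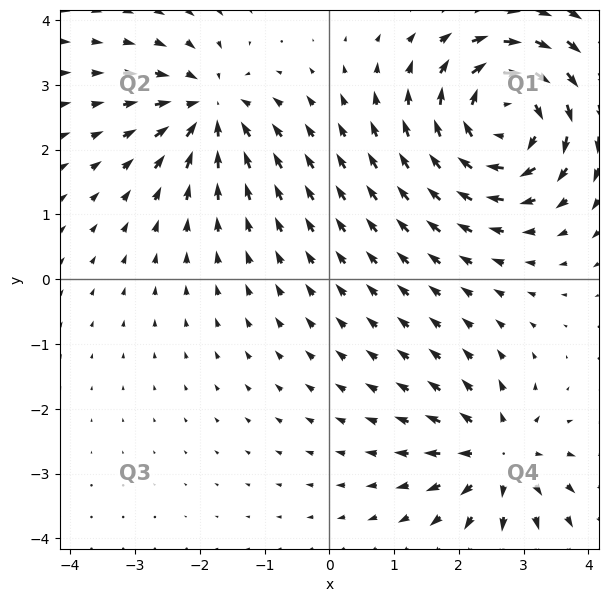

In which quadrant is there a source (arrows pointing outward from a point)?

Q4

The source sits at approximately (2.6, -2.7), which lies in quadrant Q4. The divergence there is about +4, positive as expected for a source.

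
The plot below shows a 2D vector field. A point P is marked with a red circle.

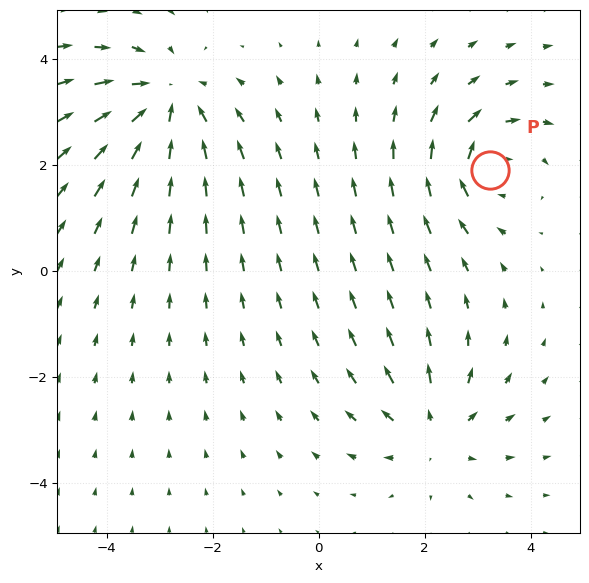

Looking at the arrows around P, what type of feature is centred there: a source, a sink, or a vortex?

At P (3.2, 1.9) the arrows circulate clockwise. Divergence ≈0, curl about -4 — near-zero divergence with nonzero curl is a vortex.

vortex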